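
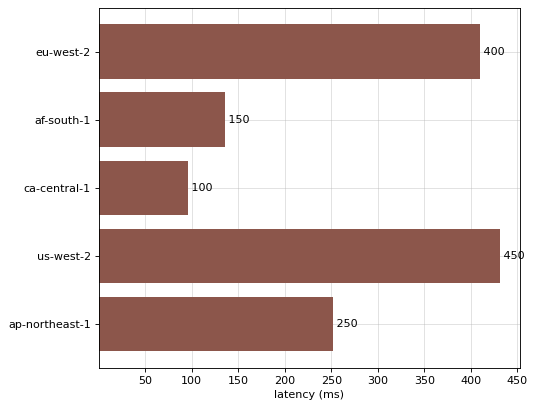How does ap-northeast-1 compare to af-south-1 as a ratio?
≈ 1.67×

ap-northeast-1 ≈ 250, af-south-1 ≈ 150; 250/150 ≈ 1.67.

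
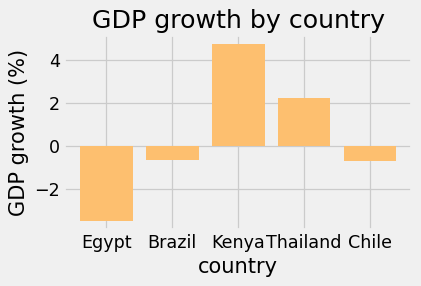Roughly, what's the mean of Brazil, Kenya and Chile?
≈ 1

(-1 + 5 + -1) / 3 ≈ 1.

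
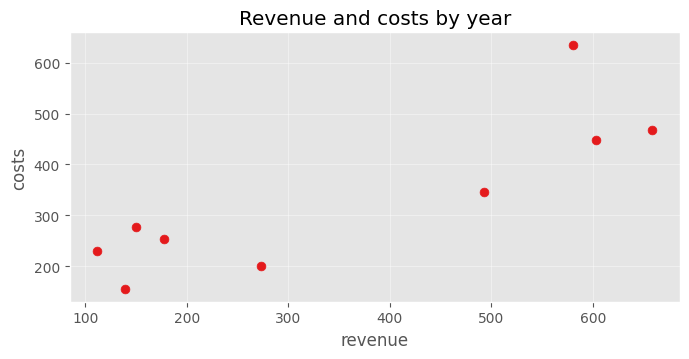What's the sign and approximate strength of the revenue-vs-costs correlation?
Points are positively correlated; strong (|r| ≈ 0.9).

positive, strong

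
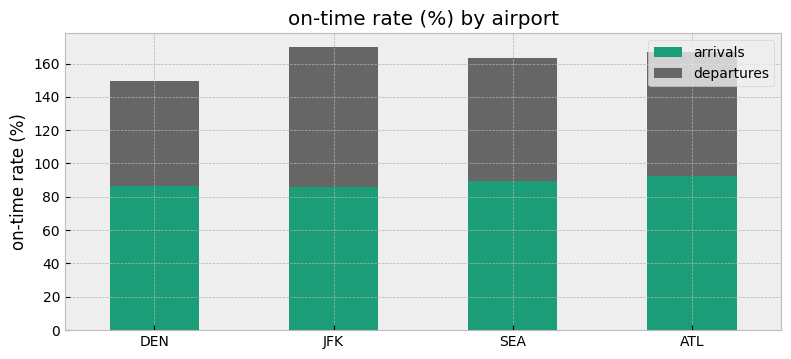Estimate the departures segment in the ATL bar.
≈ 60

departures top ≈ 160, bottom ≈ 100; segment ≈ 60.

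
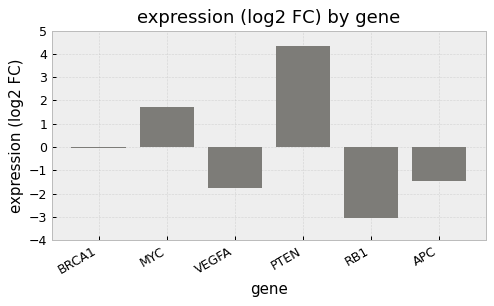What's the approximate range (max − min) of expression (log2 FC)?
Max PTEN ≈ 4, min RB1 ≈ -3; range ≈ 7.

≈ 7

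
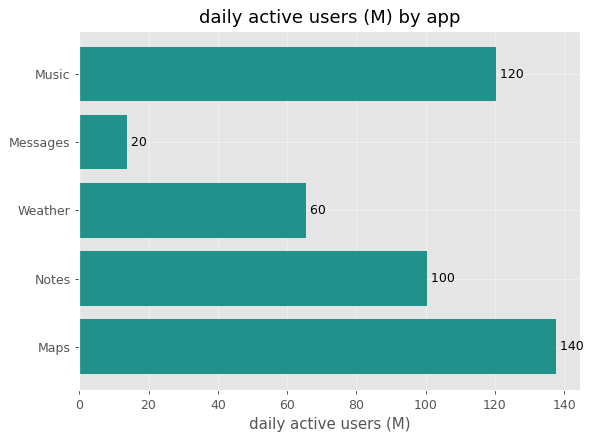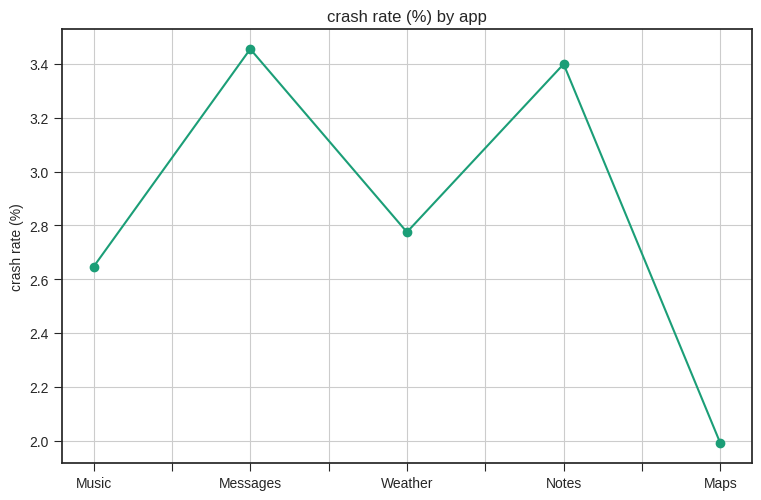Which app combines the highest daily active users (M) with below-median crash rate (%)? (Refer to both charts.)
Chart 2 median crash rate (%) ≈ 3; below-median apps: Music, Maps. Among those, Maps has the highest daily active users (M) (≈ 140).

Maps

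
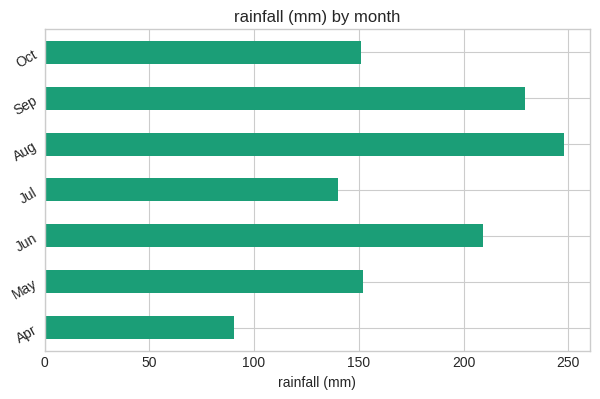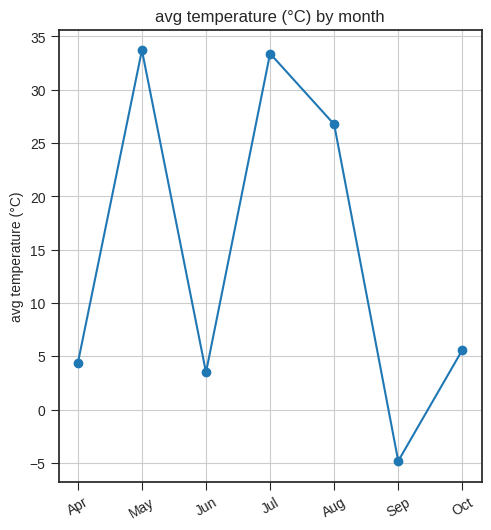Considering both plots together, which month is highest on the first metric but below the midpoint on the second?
Chart 2 median avg temperature (°C) ≈ 5; below-median months: Apr, Jun, Sep. Among those, Sep has the highest rainfall (mm) (≈ 225).

Sep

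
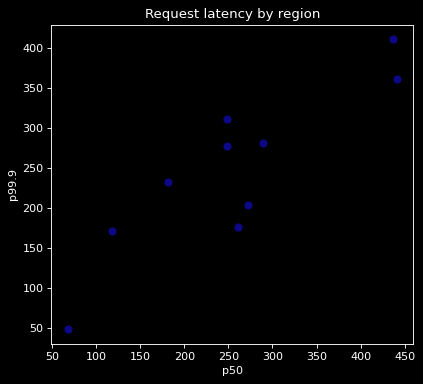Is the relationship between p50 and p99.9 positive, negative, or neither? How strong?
positive, strong

Points are positively correlated; strong (|r| ≈ 0.9).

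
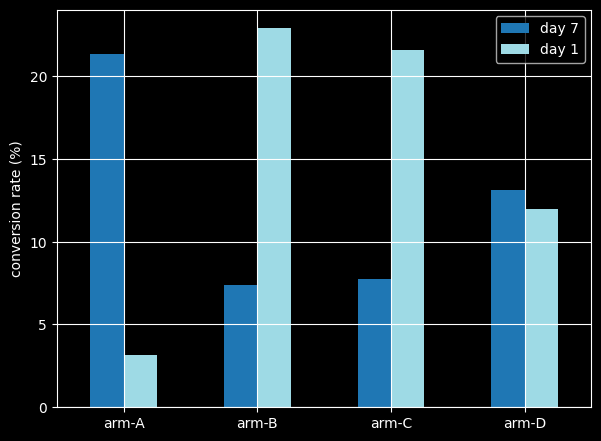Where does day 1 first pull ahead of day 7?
arm-B

arm-A: day 1 ≈ 4 vs day 7 ≈ 22 (not yet); arm-B: day 1 ≈ 22 vs day 7 ≈ 8 (first crossover).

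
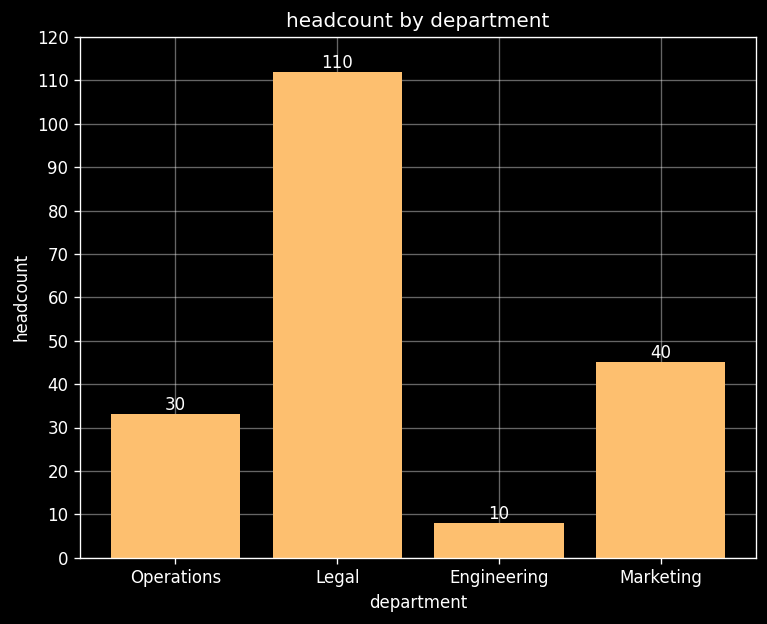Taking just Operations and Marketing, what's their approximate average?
(30 + 40) / 2 ≈ 35.

≈ 35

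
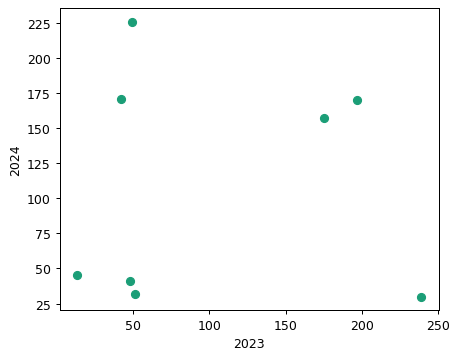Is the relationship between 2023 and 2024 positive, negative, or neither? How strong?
no clear correlation

Points are roughly uncorrelated; weak (|r| ≈ 0.0).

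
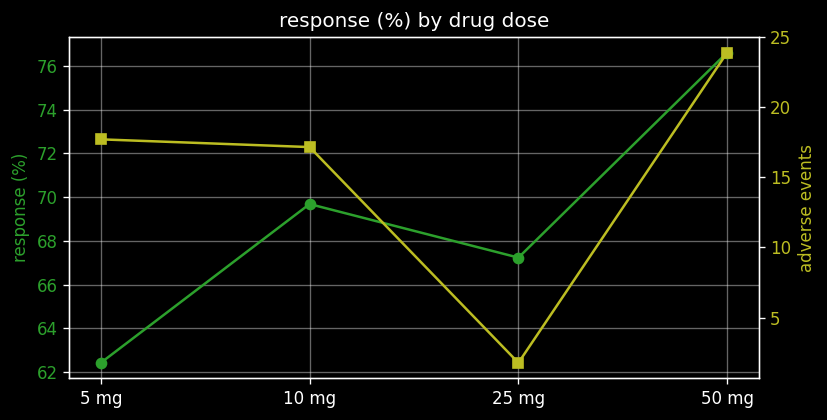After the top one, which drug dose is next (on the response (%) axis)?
Top 3 (on the response (%) axis): 50 mg ≈ 76, 10 mg ≈ 70, 25 mg ≈ 68.

10 mg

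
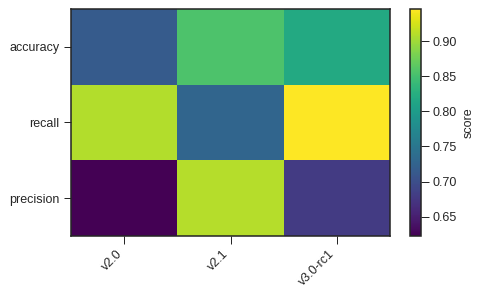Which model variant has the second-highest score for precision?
v3.0-rc1

Top 3 for precision: v2.1 ≈ 0.90, v3.0-rc1 ≈ 0.70, v2.0 ≈ 0.60.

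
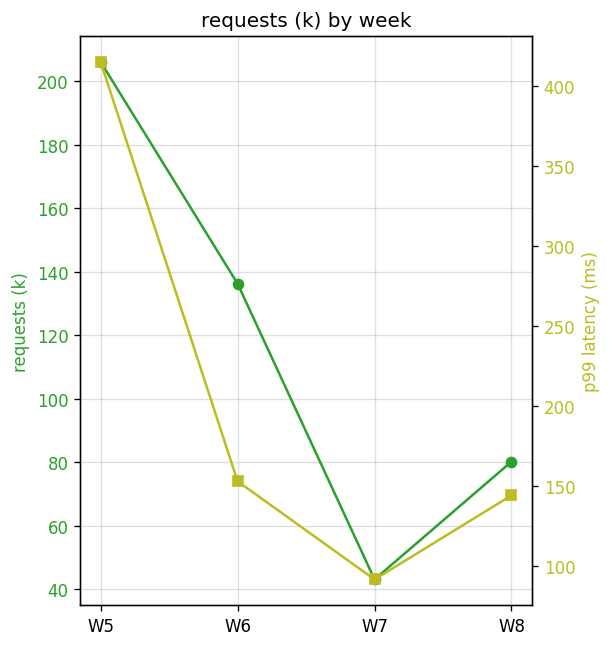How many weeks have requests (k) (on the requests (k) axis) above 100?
Above 100: W5, W6.

2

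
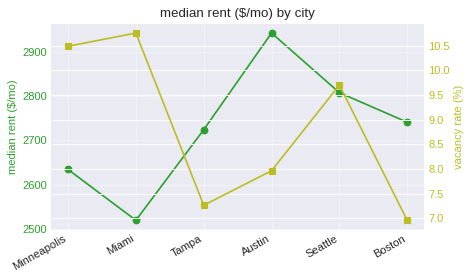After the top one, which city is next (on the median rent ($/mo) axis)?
Top 3 (on the median rent ($/mo) axis): Austin ≈ 2950, Seattle ≈ 2800, Boston ≈ 2750.

Seattle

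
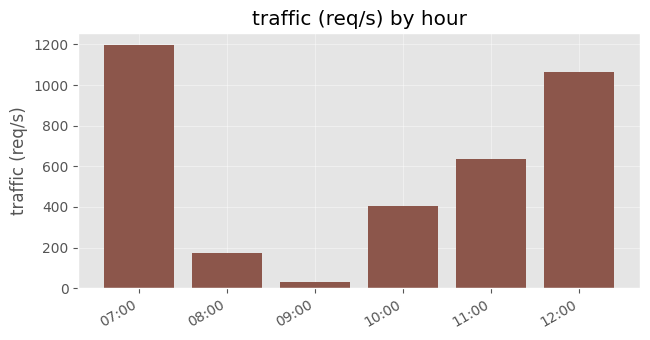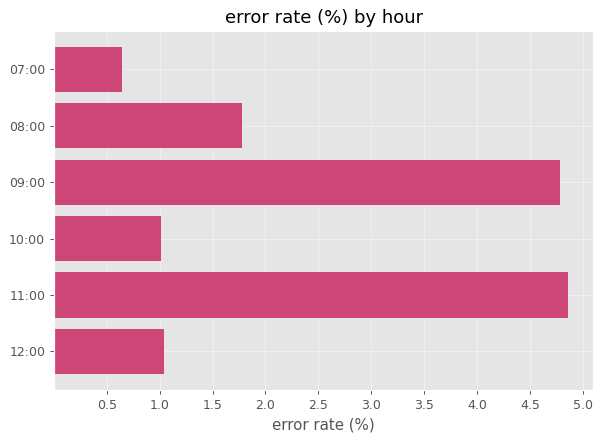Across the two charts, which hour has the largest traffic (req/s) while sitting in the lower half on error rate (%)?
Chart 2 median error rate (%) ≈ 1.5; below-median hours: 07:00, 10:00, 12:00. Among those, 07:00 has the highest traffic (req/s) (≈ 1200).

07:00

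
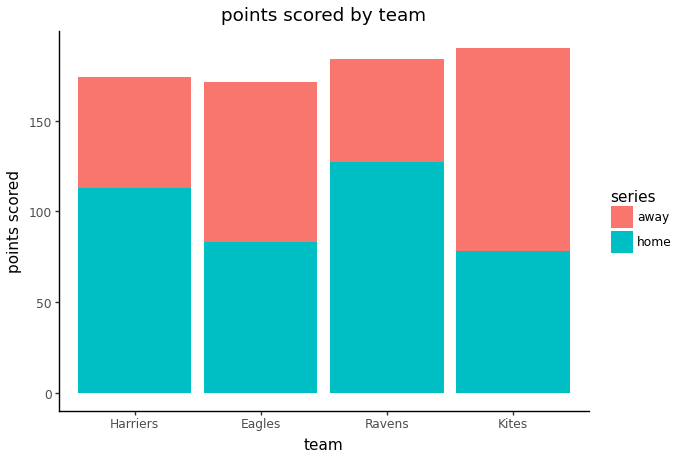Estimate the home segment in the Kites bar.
≈ 80

home top ≈ 80, bottom ≈ 0; segment ≈ 80.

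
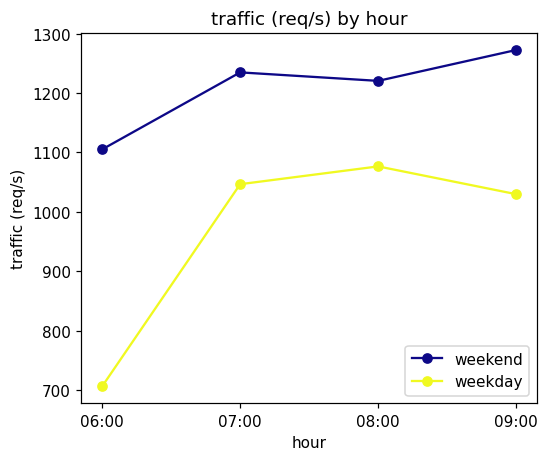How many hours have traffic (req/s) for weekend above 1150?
3

Above 1150: 07:00, 08:00, 09:00.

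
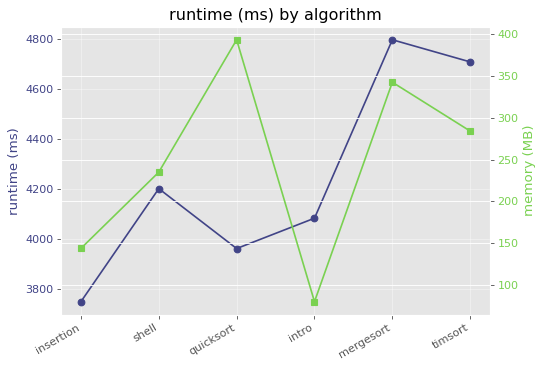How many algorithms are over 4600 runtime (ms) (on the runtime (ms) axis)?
Above 4600: mergesort, timsort.

2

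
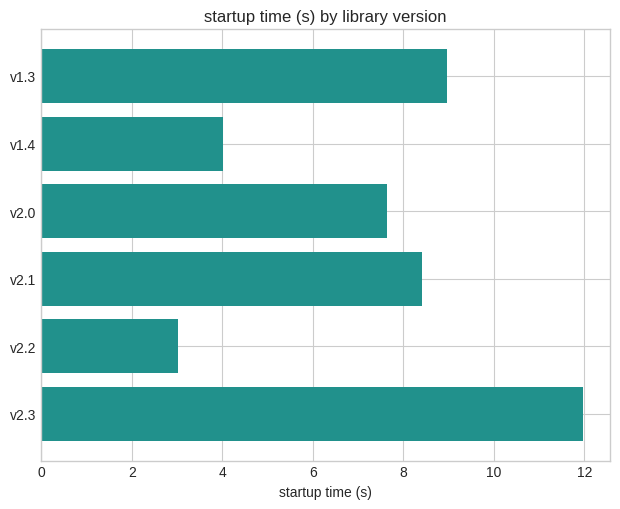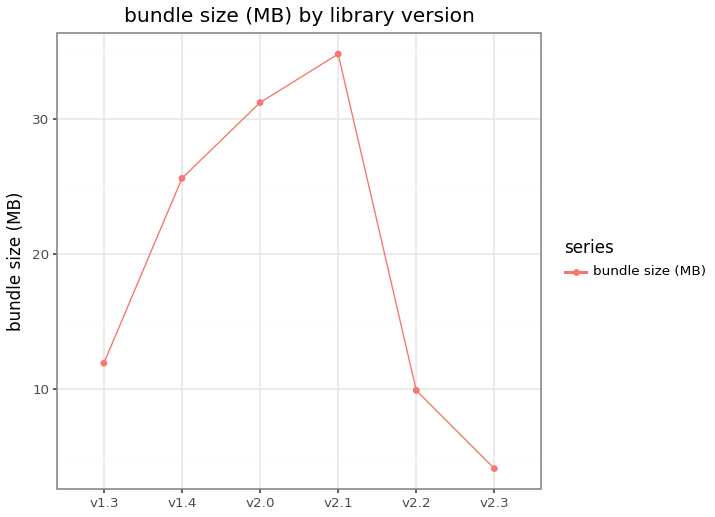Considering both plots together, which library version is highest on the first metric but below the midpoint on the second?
v2.3

Chart 2 median bundle size (MB) ≈ 20; below-median library versions: v1.3, v2.2, v2.3. Among those, v2.3 has the highest startup time (s) (≈ 12).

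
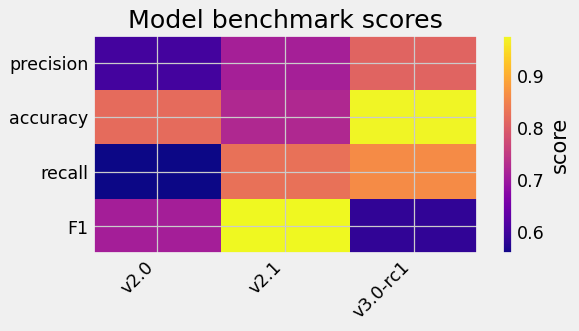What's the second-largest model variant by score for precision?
Top 3 for precision: v3.0-rc1 ≈ 0.80, v2.1 ≈ 0.70, v2.0 ≈ 0.60.

v2.1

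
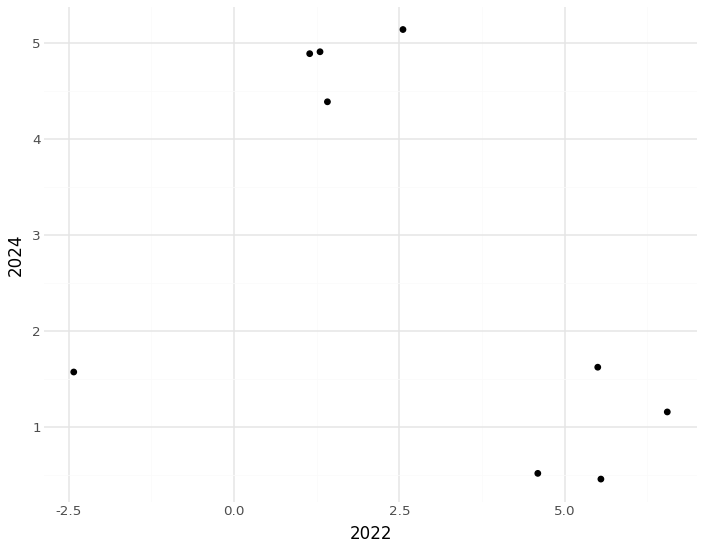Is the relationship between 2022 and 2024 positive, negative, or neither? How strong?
negative, moderate

Points are negatively correlated; moderate (|r| ≈ 0.5).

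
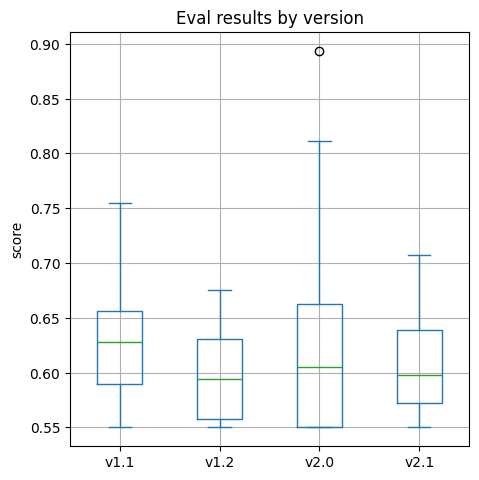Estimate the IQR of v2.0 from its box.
Q3 ≈ 0.66, Q1 ≈ 0.55; IQR ≈ 0.11.

≈ 0.11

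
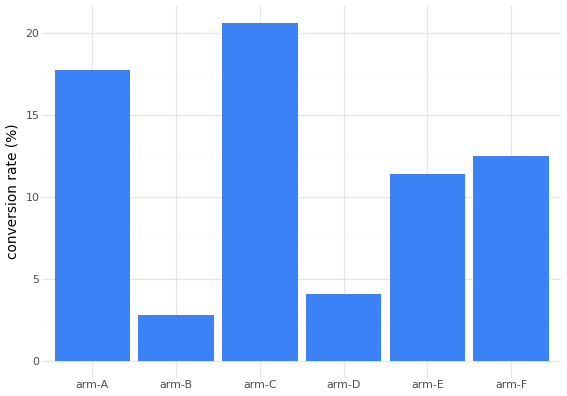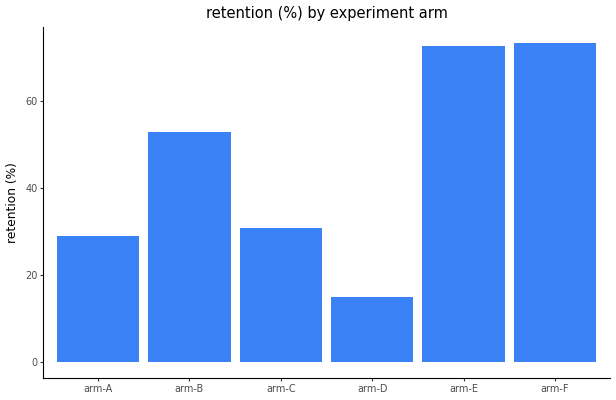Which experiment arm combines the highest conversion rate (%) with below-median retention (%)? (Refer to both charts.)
arm-C

Chart 2 median retention (%) ≈ 40; below-median experiment arms: arm-A, arm-C, arm-D. Among those, arm-C has the highest conversion rate (%) (≈ 20).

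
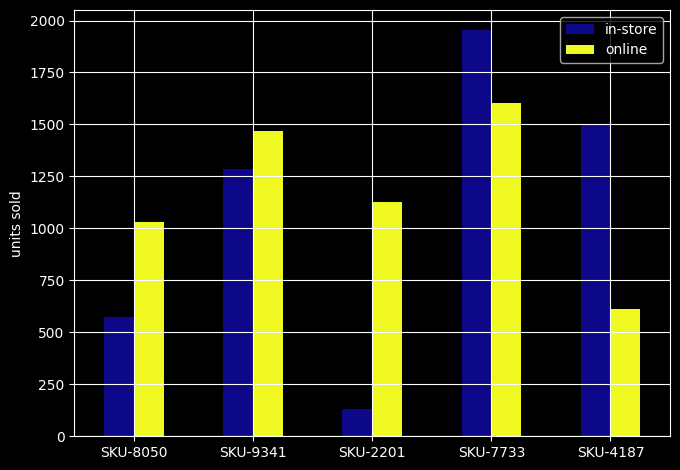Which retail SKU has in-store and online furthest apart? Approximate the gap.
SKU-2201, ≈ 1000

SKU-2201: in-store ≈ 200, online ≈ 1200 → gap ≈ 1000. Next-largest (SKU-4187) is only ≈ 800.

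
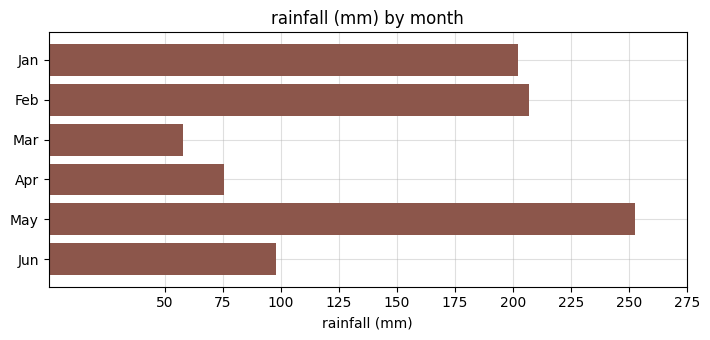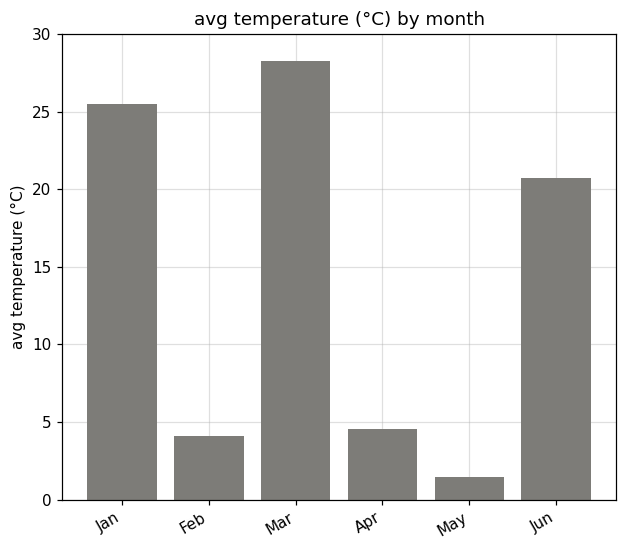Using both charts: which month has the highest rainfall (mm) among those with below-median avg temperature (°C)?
May

Chart 2 median avg temperature (°C) ≈ 15; below-median months: Feb, Apr, May. Among those, May has the highest rainfall (mm) (≈ 250).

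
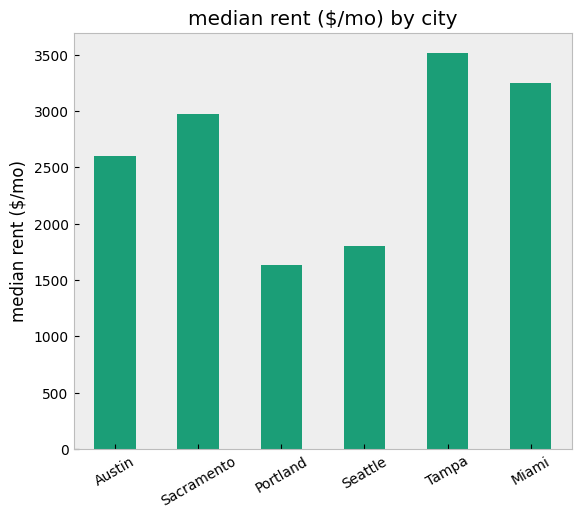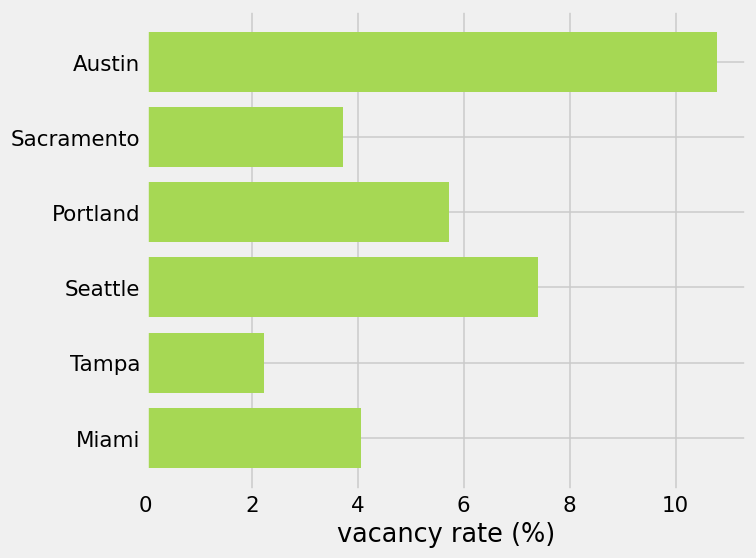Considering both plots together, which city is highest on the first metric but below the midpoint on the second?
Tampa

Chart 2 median vacancy rate (%) ≈ 5; below-median cities: Sacramento, Tampa, Miami. Among those, Tampa has the highest median rent ($/mo) (≈ 3500).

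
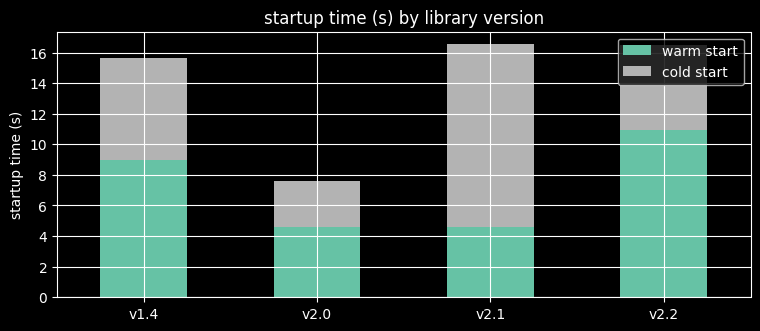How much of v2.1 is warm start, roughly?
≈ 4

warm start top ≈ 4, bottom ≈ 0; segment ≈ 4.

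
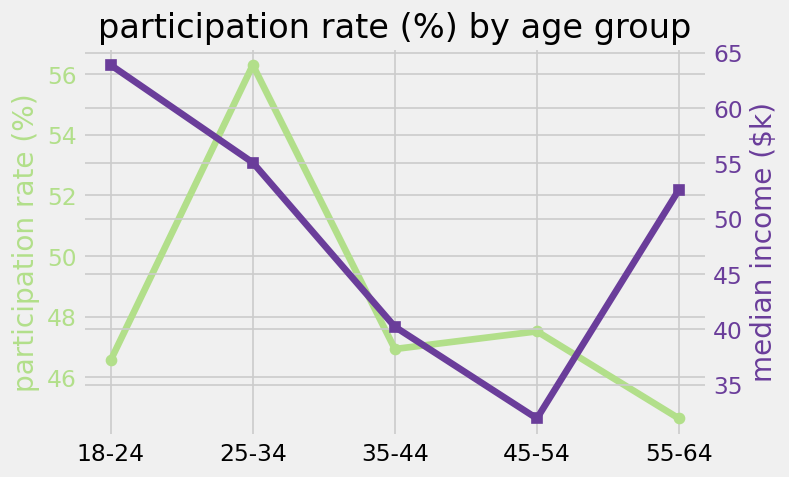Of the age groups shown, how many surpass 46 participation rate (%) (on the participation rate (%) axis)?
4

Above 46: 18-24, 25-34, 35-44, 45-54.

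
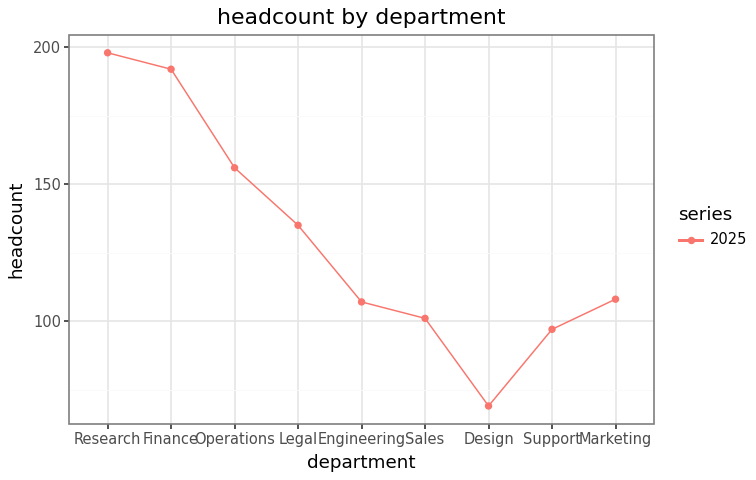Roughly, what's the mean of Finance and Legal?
≈ 170

(200 + 140) / 2 ≈ 170.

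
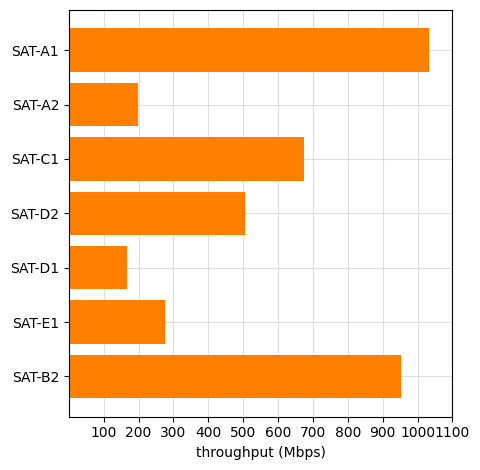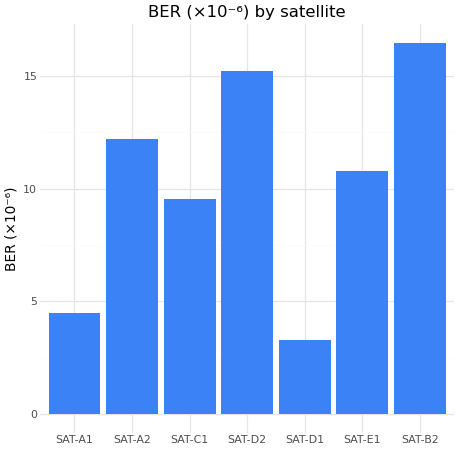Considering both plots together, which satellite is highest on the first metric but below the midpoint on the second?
SAT-A1

Chart 2 median BER (×10⁻⁶) ≈ 10; below-median satellites: SAT-A1, SAT-C1, SAT-D1. Among those, SAT-A1 has the highest throughput (Mbps) (≈ 1000).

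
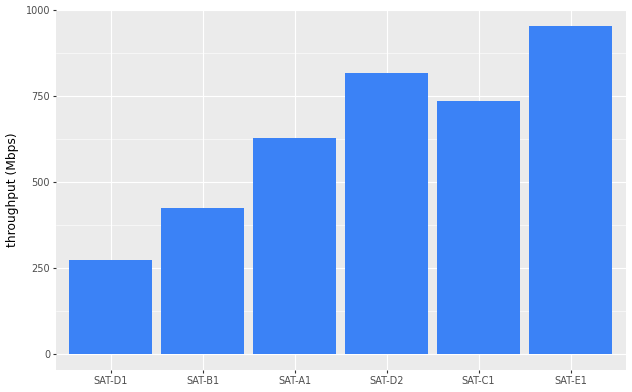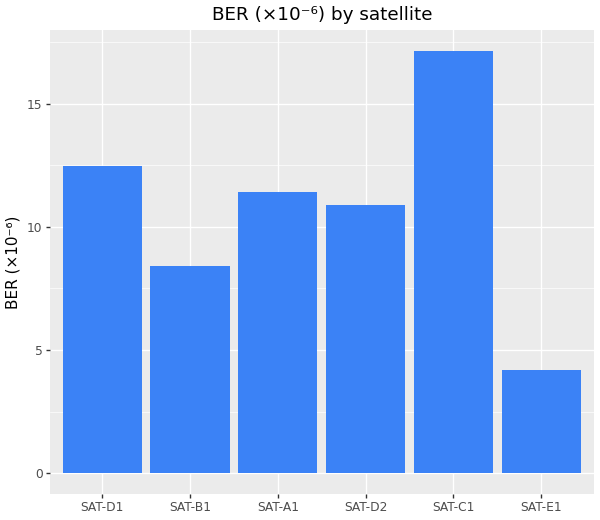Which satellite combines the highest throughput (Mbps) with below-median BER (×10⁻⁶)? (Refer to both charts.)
Chart 2 median BER (×10⁻⁶) ≈ 12; below-median satellites: SAT-B1, SAT-D2, SAT-E1. Among those, SAT-E1 has the highest throughput (Mbps) (≈ 1000).

SAT-E1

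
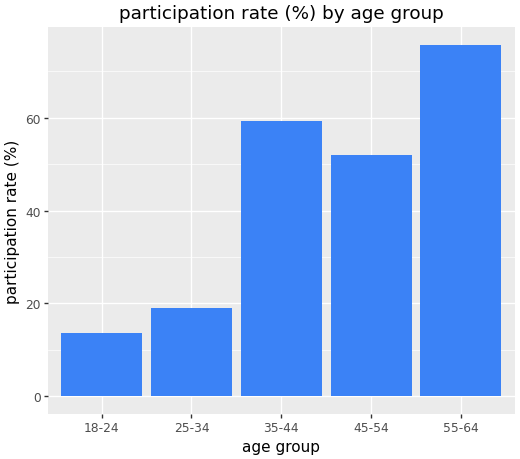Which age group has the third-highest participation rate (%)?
45-54

Top 4: 55-64 ≈ 80, 35-44 ≈ 60, 45-54 ≈ 50, 25-34 ≈ 20.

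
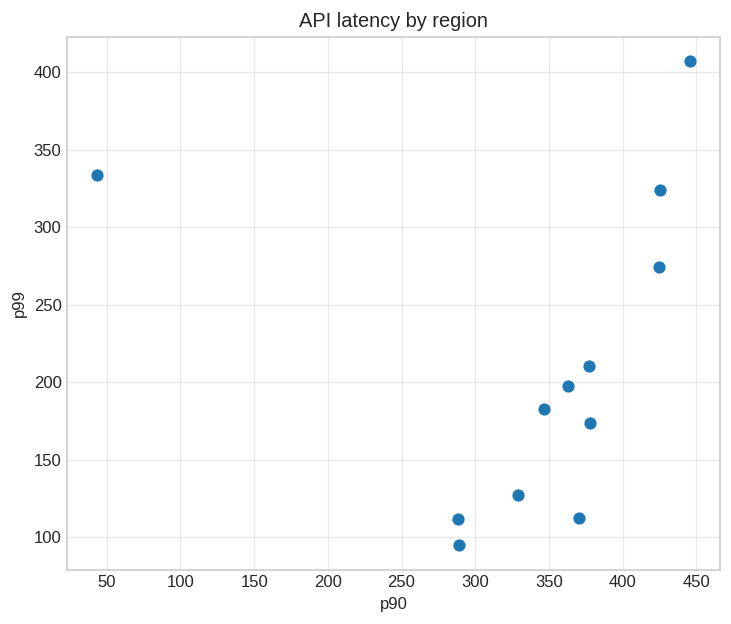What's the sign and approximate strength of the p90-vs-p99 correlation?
Points are roughly uncorrelated; weak (|r| ≈ 0.1).

no clear correlation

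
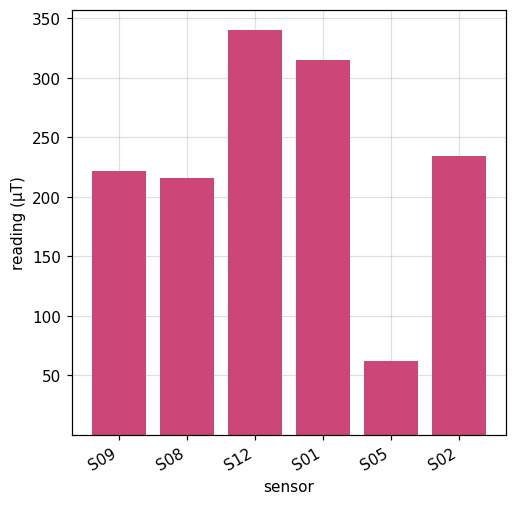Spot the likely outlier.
S05 ≈ 50; the rest sit between ≈ 200 and ≈ 350.

S05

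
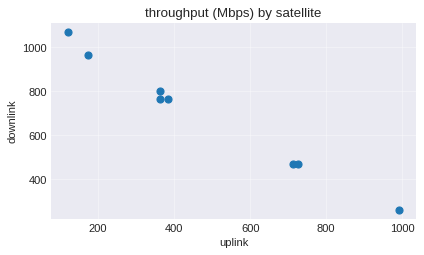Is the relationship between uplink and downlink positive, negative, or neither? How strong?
Points are negatively correlated; strong (|r| ≈ 1.0).

negative, strong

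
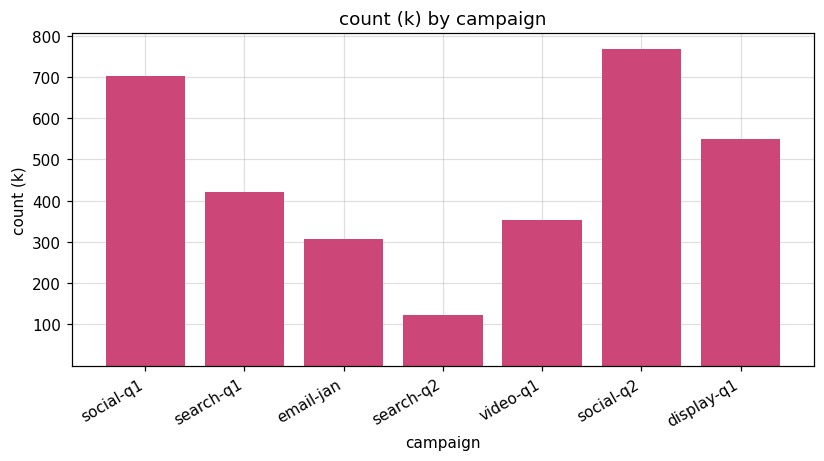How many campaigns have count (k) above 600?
2

Above 600: social-q1, social-q2.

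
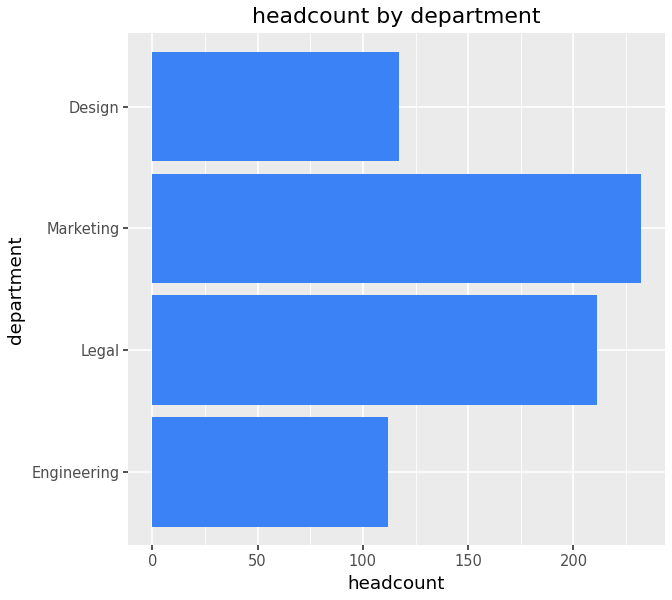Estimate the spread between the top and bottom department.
Max Marketing ≈ 240, min Engineering ≈ 120; range ≈ 120.

≈ 120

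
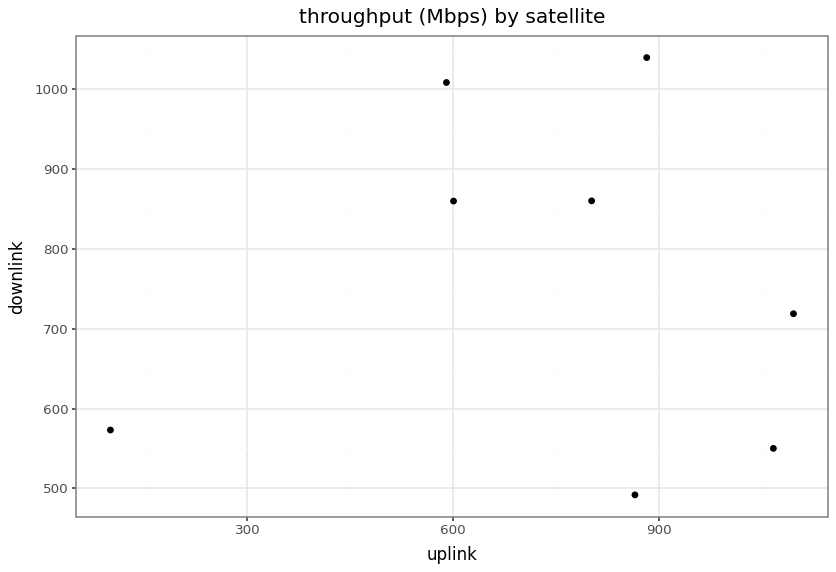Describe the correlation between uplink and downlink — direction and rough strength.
no clear correlation

Points are roughly uncorrelated; weak (|r| ≈ 0.0).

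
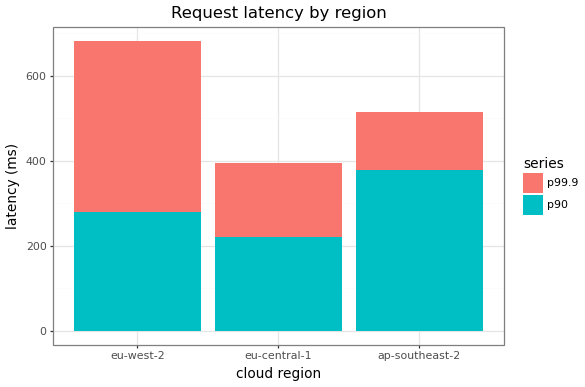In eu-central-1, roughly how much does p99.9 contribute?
p99.9 top ≈ 400, bottom ≈ 200; segment ≈ 200.

≈ 200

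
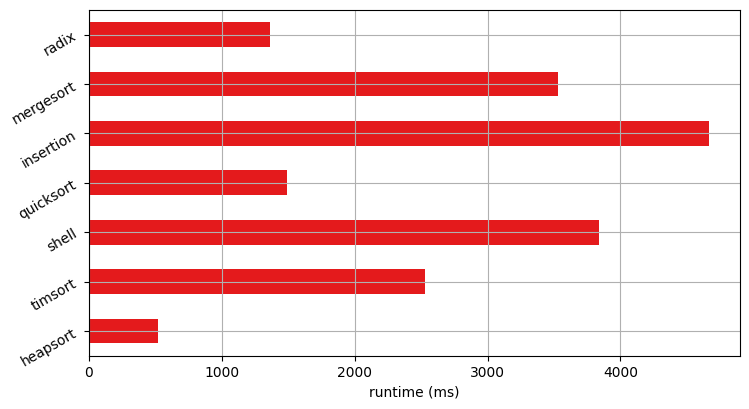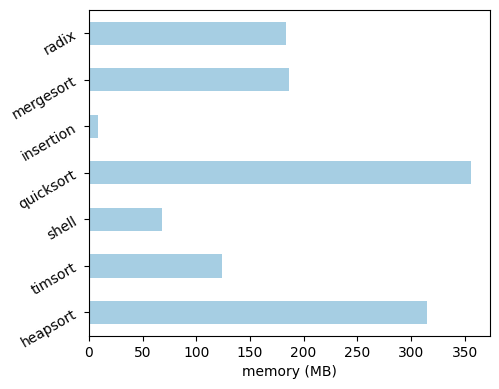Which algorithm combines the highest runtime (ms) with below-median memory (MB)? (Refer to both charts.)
insertion

Chart 2 median memory (MB) ≈ 200; below-median algorithms: timsort, shell, insertion. Among those, insertion has the highest runtime (ms) (≈ 4500).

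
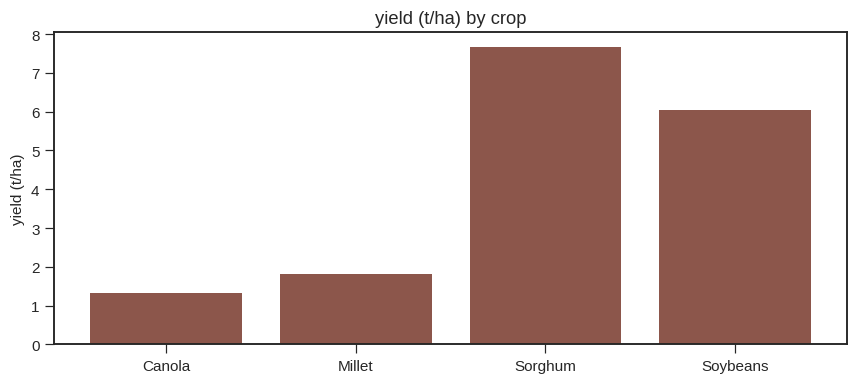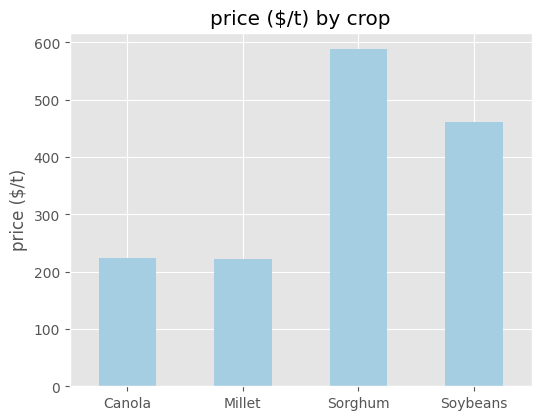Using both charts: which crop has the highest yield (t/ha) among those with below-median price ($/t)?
Millet

Chart 2 median price ($/t) ≈ 300; below-median crops: Canola, Millet. Among those, Millet has the highest yield (t/ha) (≈ 2).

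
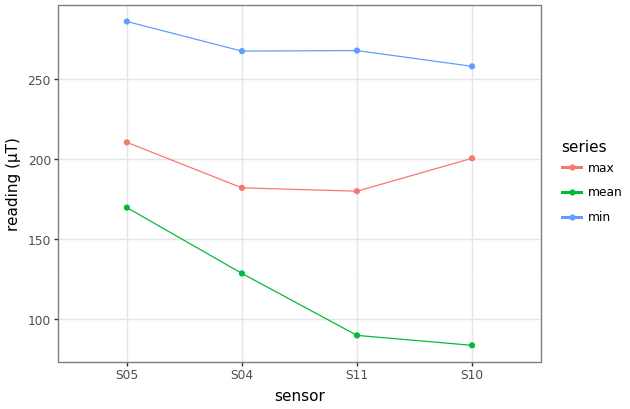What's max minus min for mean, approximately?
Max S05 ≈ 160, min S10 ≈ 80; range ≈ 80.

≈ 80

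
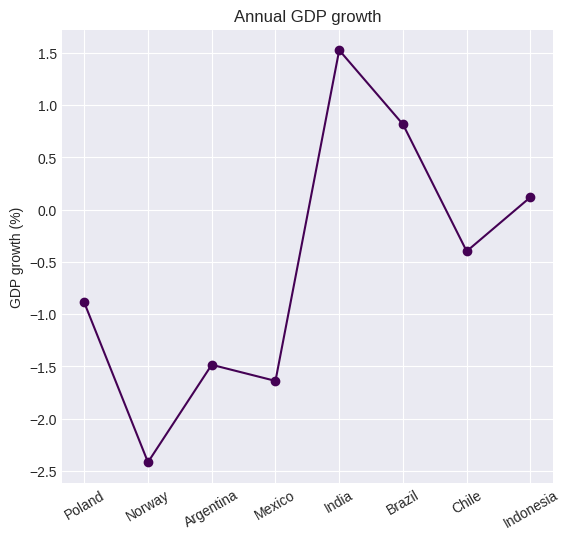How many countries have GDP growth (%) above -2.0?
Above -2.0: Poland, Argentina, Mexico, India, Brazil, Chile, Indonesia.

7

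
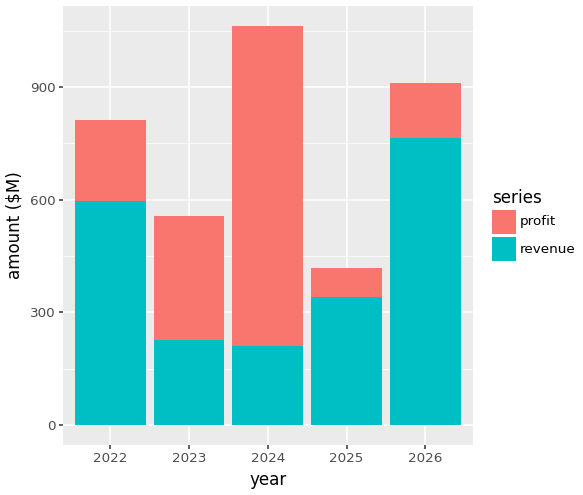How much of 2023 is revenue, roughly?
≈ 200

revenue top ≈ 200, bottom ≈ 0; segment ≈ 200.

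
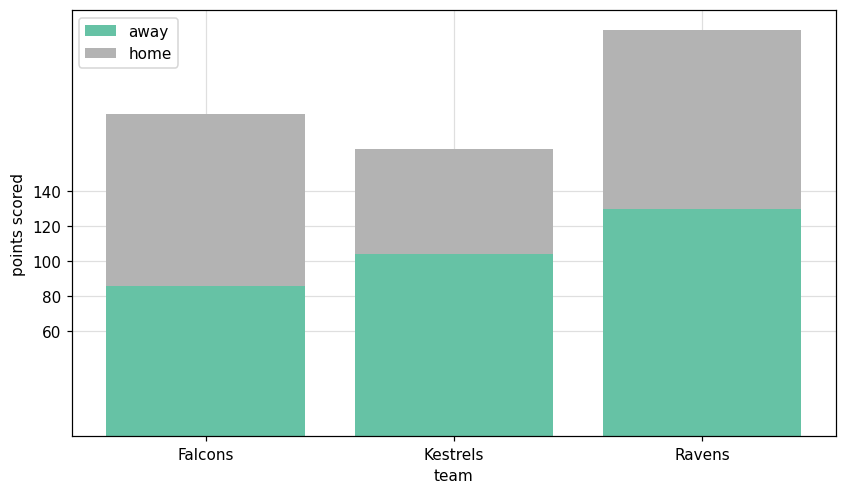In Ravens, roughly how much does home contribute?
home top ≈ 240, bottom ≈ 120; segment ≈ 120.

≈ 120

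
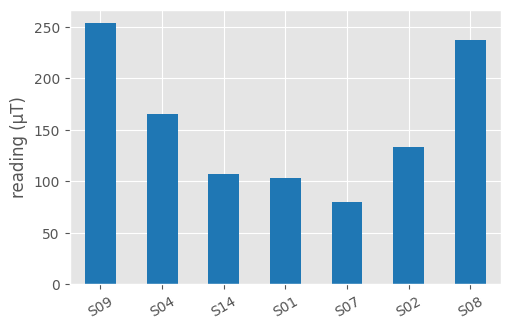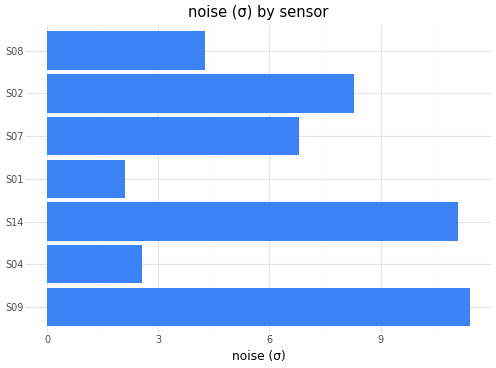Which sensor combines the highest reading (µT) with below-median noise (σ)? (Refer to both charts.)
Chart 2 median noise (σ) ≈ 6; below-median sensors: S04, S01, S08. Among those, S08 has the highest reading (µT) (≈ 225).

S08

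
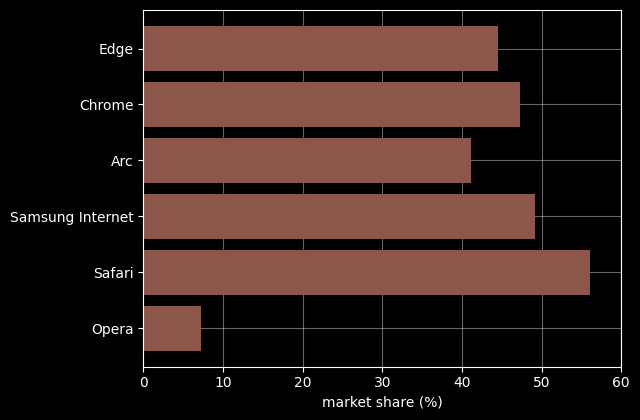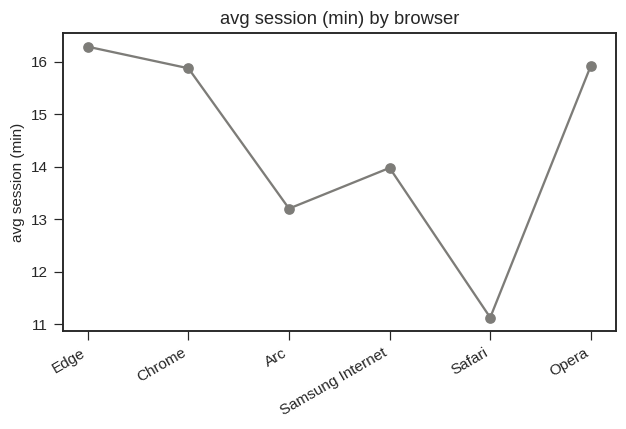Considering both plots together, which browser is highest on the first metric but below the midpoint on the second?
Chart 2 median avg session (min) ≈ 14; below-median browsers: Arc, Samsung Internet, Safari. Among those, Safari has the highest market share (%) (≈ 60).

Safari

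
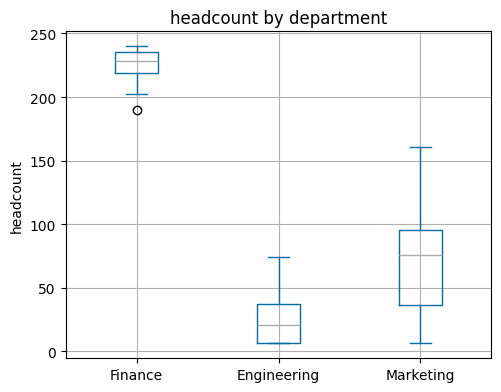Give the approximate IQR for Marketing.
Q3 ≈ 100, Q1 ≈ 40; IQR ≈ 60.

≈ 60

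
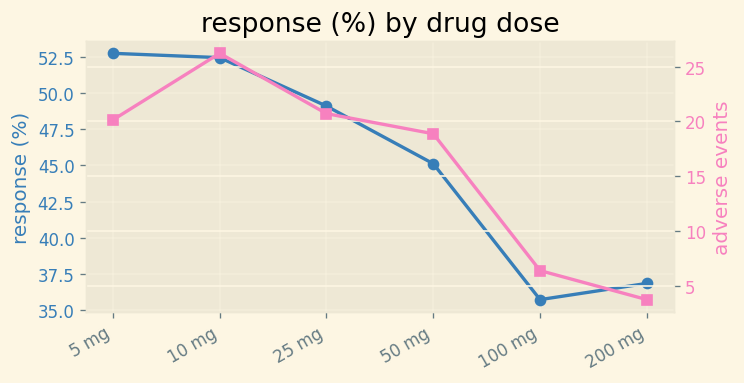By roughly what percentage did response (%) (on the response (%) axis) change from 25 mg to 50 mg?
≈ -8%

25 mg ≈ 50, 50 mg ≈ 46; (46 − 50) / 50 ≈ -8%.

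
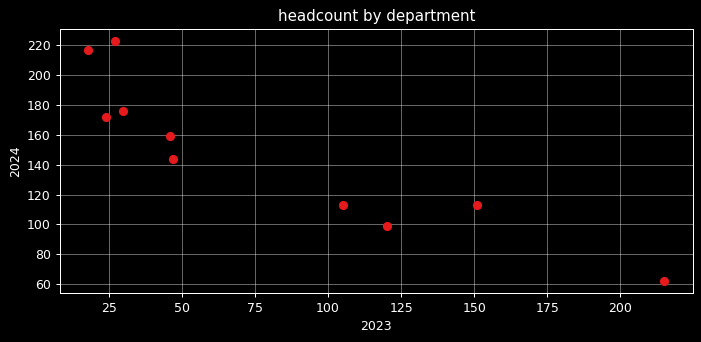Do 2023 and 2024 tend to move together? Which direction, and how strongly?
negative, strong

Points are negatively correlated; strong (|r| ≈ 0.9).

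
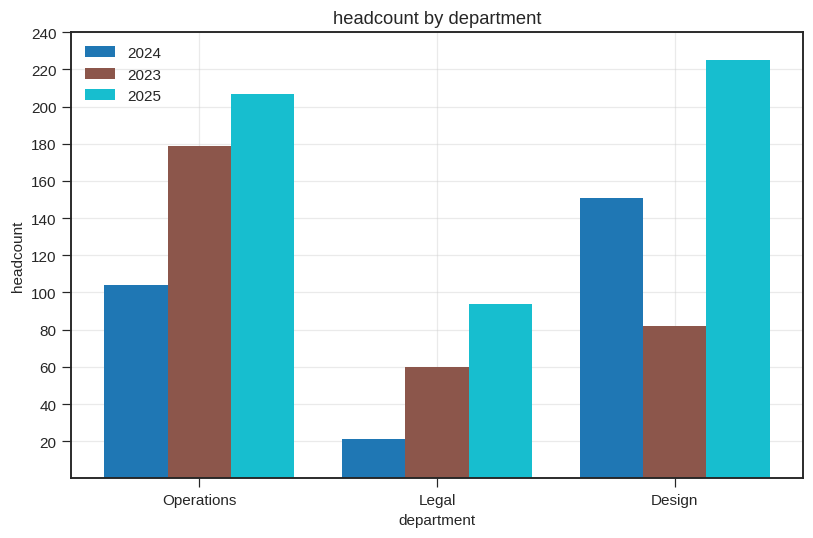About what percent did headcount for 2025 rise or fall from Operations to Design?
Operations ≈ 200, Design ≈ 220; (220 − 200) / 200 ≈ +10%.

≈ +10%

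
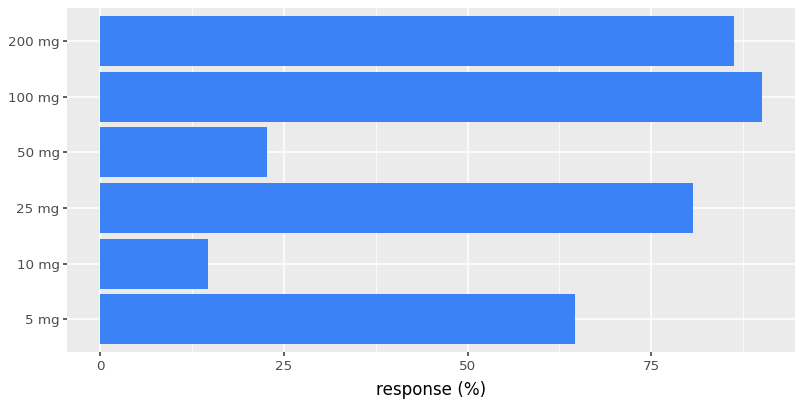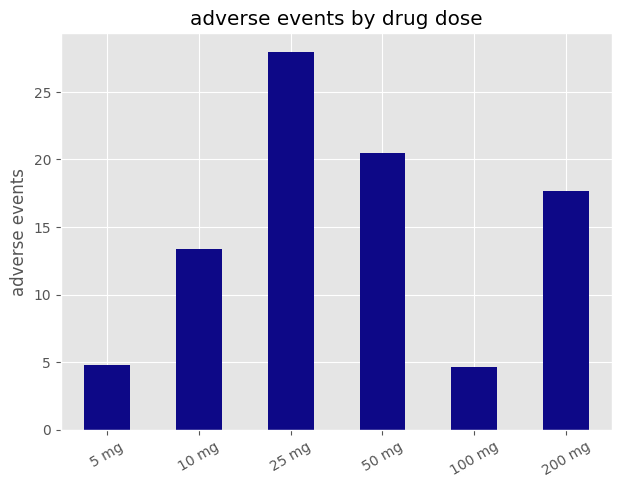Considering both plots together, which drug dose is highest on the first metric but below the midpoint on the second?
100 mg

Chart 2 median adverse events ≈ 15; below-median drug doses: 5 mg, 10 mg, 100 mg. Among those, 100 mg has the highest response (%) (≈ 90).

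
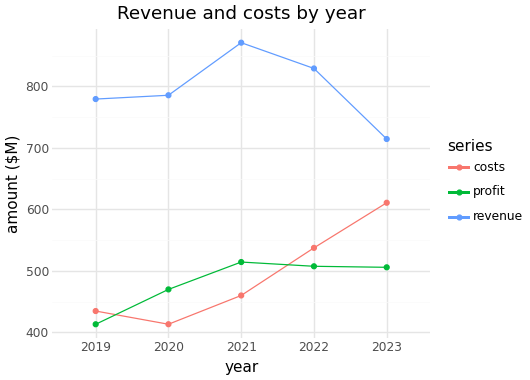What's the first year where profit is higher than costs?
2019: profit ≈ 400 vs costs ≈ 450 (not yet); 2020: profit ≈ 450 vs costs ≈ 400 (first crossover).

2020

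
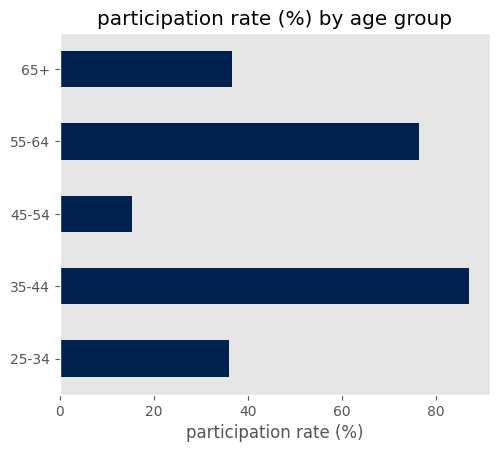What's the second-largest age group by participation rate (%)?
Top 3: 35-44 ≈ 90, 55-64 ≈ 80, 65+ ≈ 40.

55-64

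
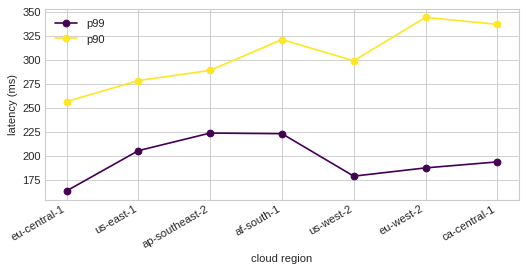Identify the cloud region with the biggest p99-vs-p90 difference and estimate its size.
eu-west-2, ≈ 160 ms

eu-west-2: p99 ≈ 180, p90 ≈ 340 → gap ≈ 160. Next-largest (ca-central-1) is only ≈ 140.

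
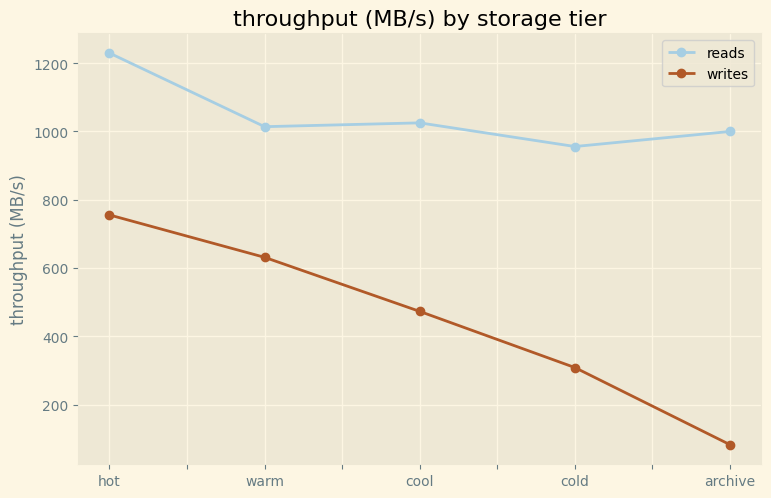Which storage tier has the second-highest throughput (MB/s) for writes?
warm

Top 3 for writes: hot ≈ 800, warm ≈ 600, cool ≈ 500.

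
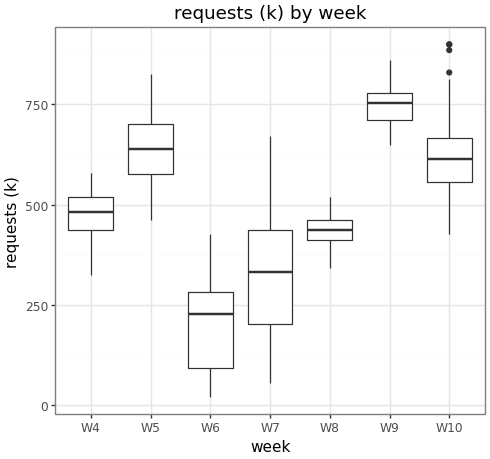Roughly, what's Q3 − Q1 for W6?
≈ 200

Q3 ≈ 300, Q1 ≈ 100; IQR ≈ 200.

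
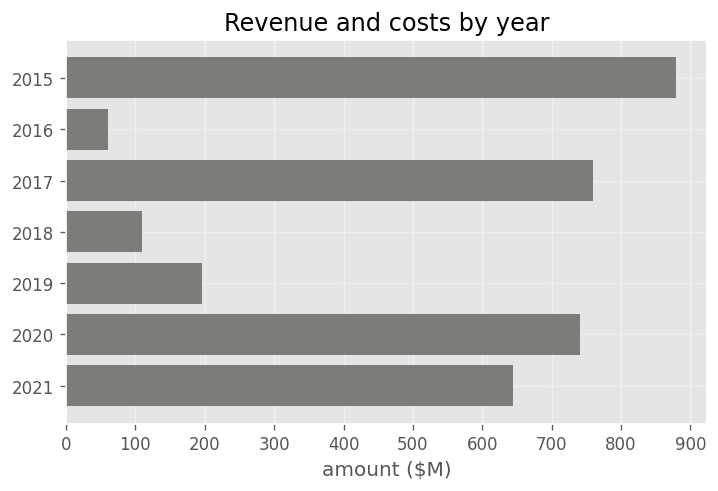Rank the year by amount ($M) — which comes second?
2017

Top 3: 2015 ≈ 900, 2017 ≈ 800, 2020 ≈ 700.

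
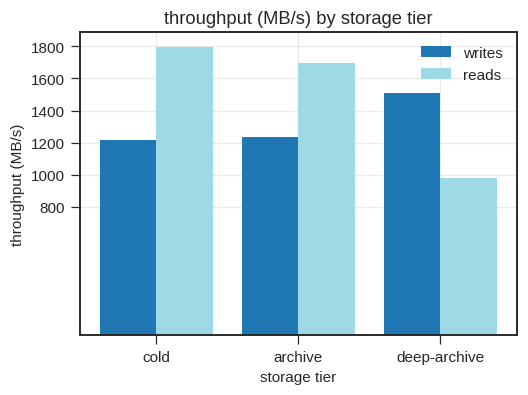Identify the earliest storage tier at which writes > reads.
archive: writes ≈ 1200 vs reads ≈ 1600 (not yet); deep-archive: writes ≈ 1600 vs reads ≈ 1000 (first crossover).

deep-archive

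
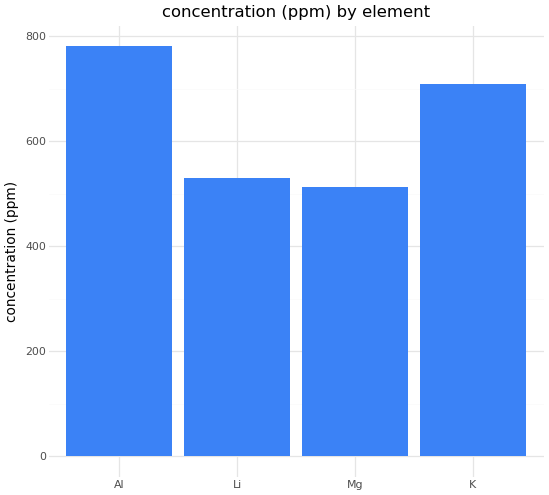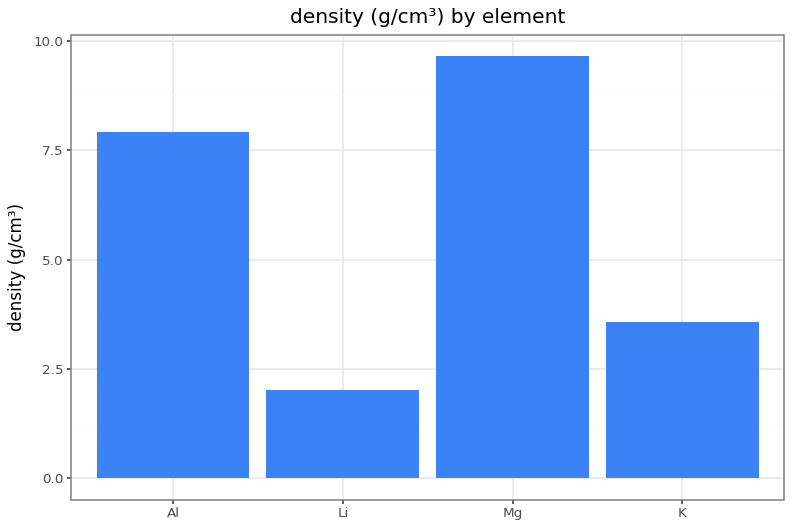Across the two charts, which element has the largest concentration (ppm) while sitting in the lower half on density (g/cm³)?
K

Chart 2 median density (g/cm³) ≈ 6; below-median elements: Li, K. Among those, K has the highest concentration (ppm) (≈ 700).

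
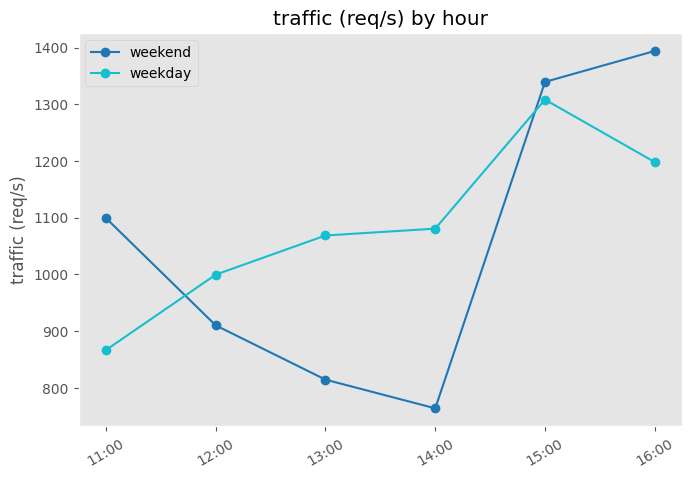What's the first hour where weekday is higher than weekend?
11:00: weekday ≈ 900 vs weekend ≈ 1100 (not yet); 12:00: weekday ≈ 1000 vs weekend ≈ 900 (first crossover).

12:00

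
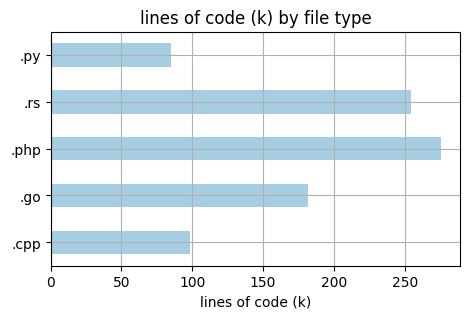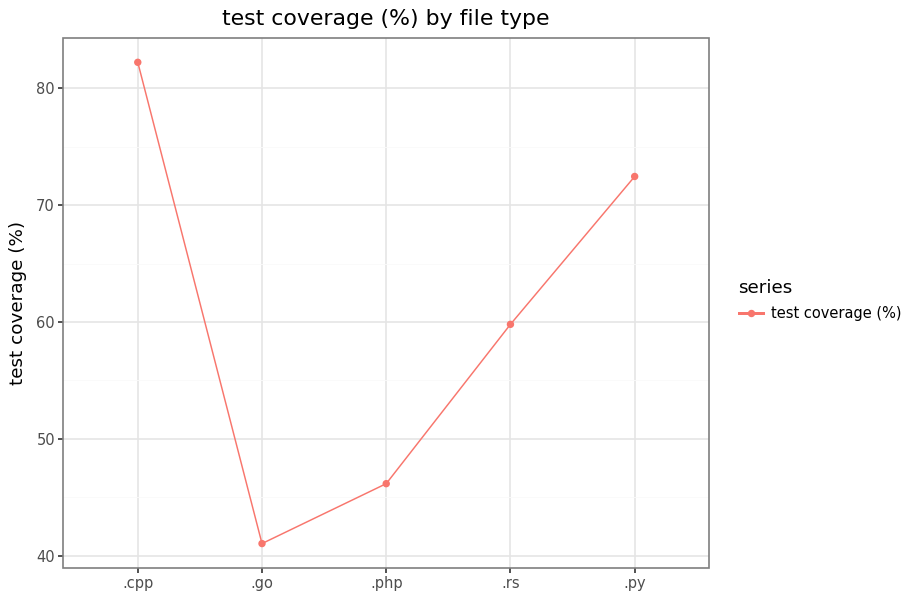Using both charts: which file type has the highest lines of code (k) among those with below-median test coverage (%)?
Chart 2 median test coverage (%) ≈ 60; below-median file types: .go, .php. Among those, .php has the highest lines of code (k) (≈ 300).

.php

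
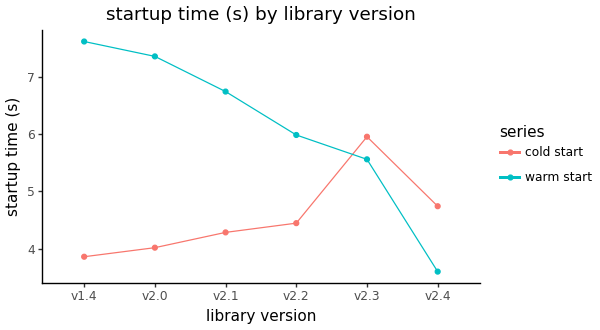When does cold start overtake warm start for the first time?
v2.2: cold start ≈ 4.5 vs warm start ≈ 6.0 (not yet); v2.3: cold start ≈ 6.0 vs warm start ≈ 5.5 (first crossover).

v2.3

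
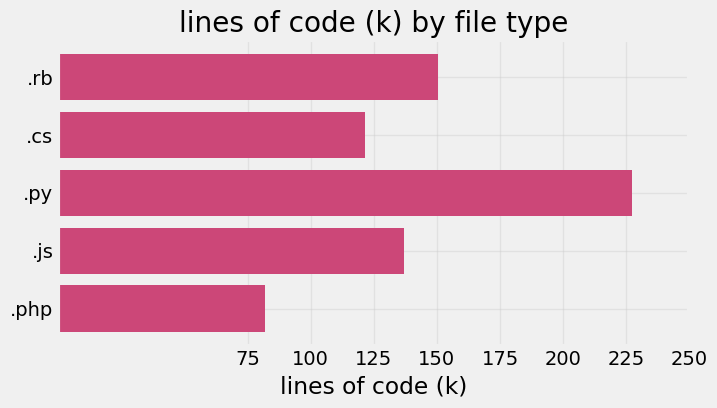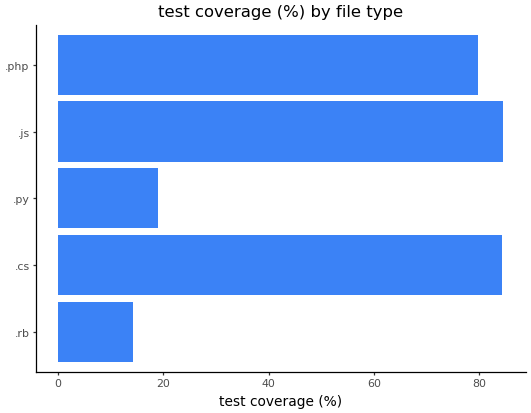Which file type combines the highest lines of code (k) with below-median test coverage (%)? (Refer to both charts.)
.py

Chart 2 median test coverage (%) ≈ 80; below-median file types: .rb, .py. Among those, .py has the highest lines of code (k) (≈ 225).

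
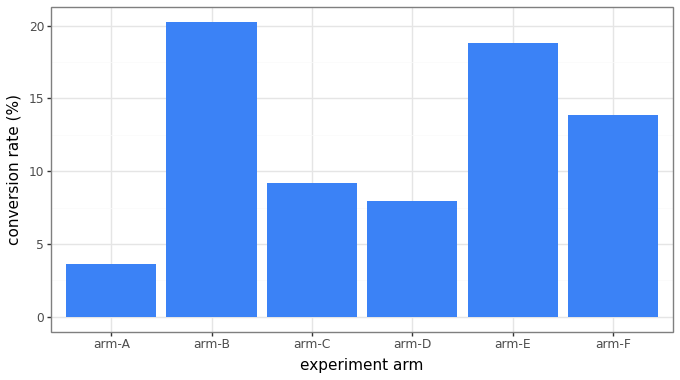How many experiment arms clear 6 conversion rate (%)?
Above 6: arm-B, arm-C, arm-D, arm-E, arm-F.

5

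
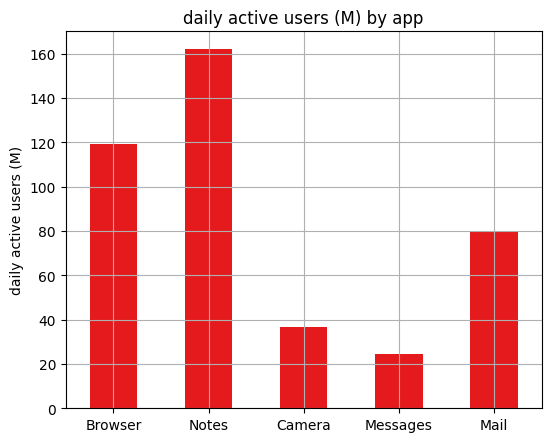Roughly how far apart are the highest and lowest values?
Max Notes ≈ 160, min Messages ≈ 20; range ≈ 140.

≈ 140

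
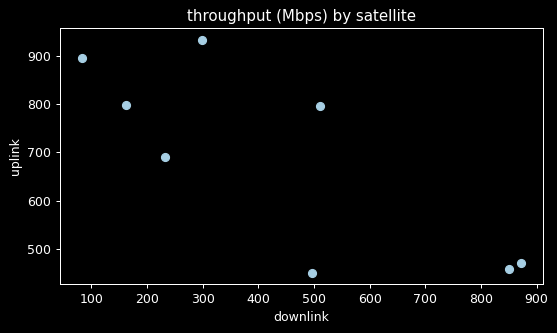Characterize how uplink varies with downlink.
Points are negatively correlated; strong (|r| ≈ 0.8).

negative, strong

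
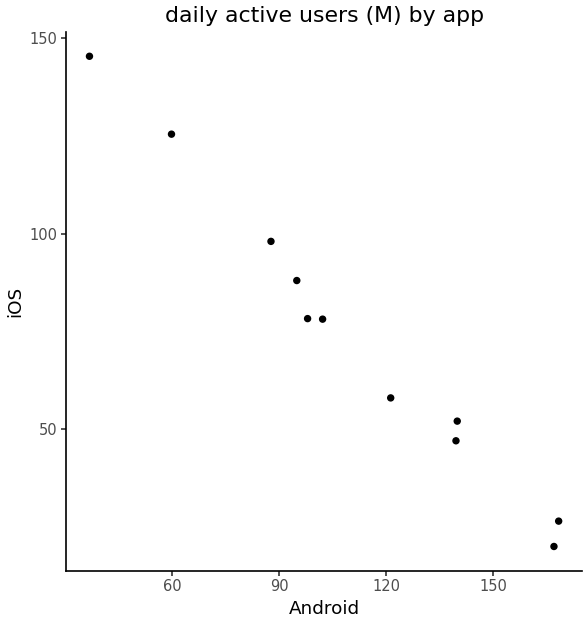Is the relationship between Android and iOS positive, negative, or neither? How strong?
Points are negatively correlated; strong (|r| ≈ 1.0).

negative, strong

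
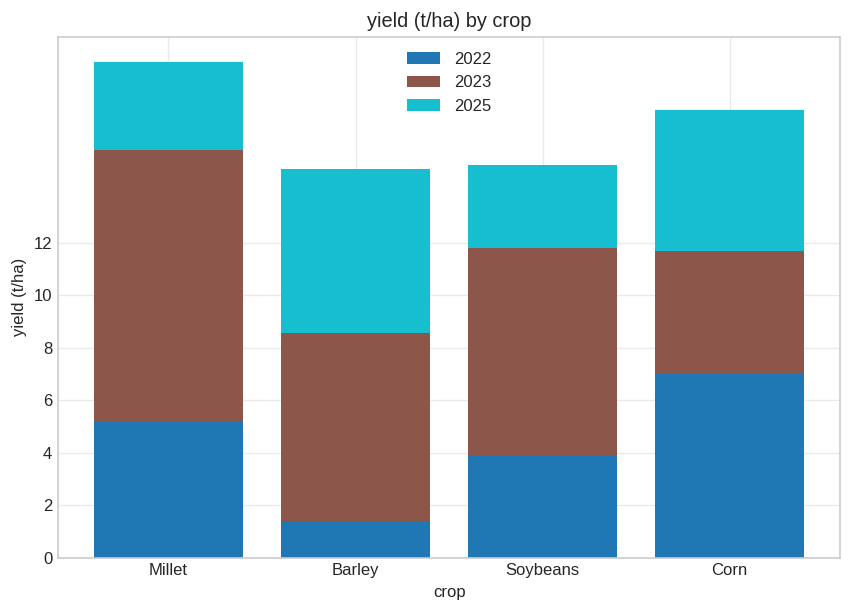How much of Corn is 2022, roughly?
≈ 6

2022 top ≈ 6, bottom ≈ 0; segment ≈ 6.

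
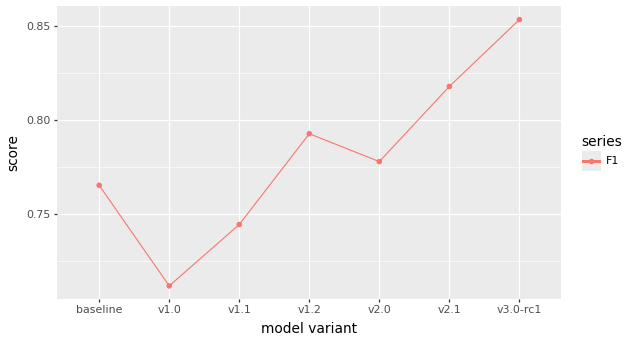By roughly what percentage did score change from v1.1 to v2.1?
≈ +10.8%

v1.1 ≈ 0.74, v2.1 ≈ 0.82; (0.82 − 0.74) / 0.74 ≈ +10.8%.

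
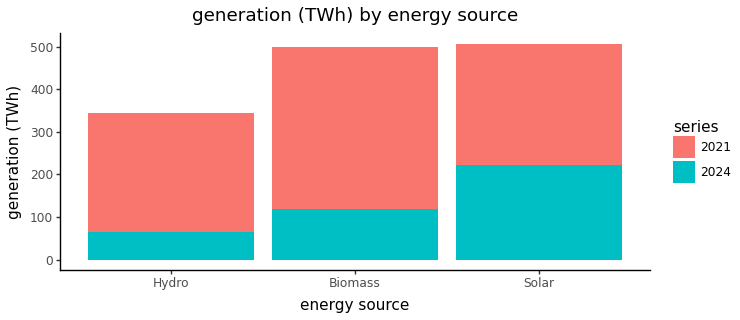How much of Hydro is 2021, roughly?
≈ 300

2021 top ≈ 350, bottom ≈ 50; segment ≈ 300.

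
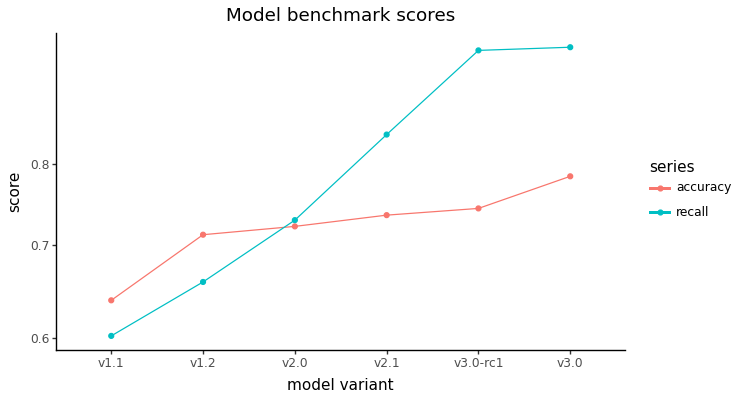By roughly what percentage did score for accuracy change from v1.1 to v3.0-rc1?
v1.1 ≈ 0.65, v3.0-rc1 ≈ 0.75; (0.75 − 0.65) / 0.65 ≈ +15.4%.

≈ +15.4%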